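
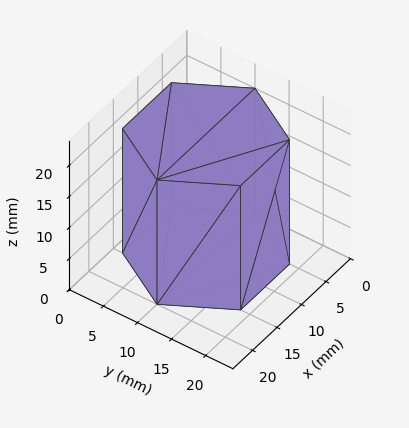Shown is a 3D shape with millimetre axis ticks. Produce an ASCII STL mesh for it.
Reading the render: the shape is a regular 6-sided prism (a cylinder approximated with 6 flat sides), circumscribed radius ≈ 10 mm, height ≈ 20 mm (dimensions read to the nearest mm from the axis ticks). For the STL, each face is triangulated and given an outward normal.

solid part
  facet normal 0.0000 0.0000 -1.0000
    outer loop
      vertex 5.000 18.660 0.000
      vertex 15.000 18.660 0.000
      vertex 20.000 10.000 0.000
    endloop
  endfacet
  facet normal 0.0000 0.0000 -1.0000
    outer loop
      vertex 0.000 10.000 0.000
      vertex 5.000 18.660 0.000
      vertex 20.000 10.000 0.000
    endloop
  endfacet
  facet normal 0.0000 0.0000 -1.0000
    outer loop
      vertex 5.000 1.340 0.000
      vertex 0.000 10.000 0.000
      vertex 20.000 10.000 0.000
    endloop
  endfacet
  facet normal 0.0000 0.0000 -1.0000
    outer loop
      vertex 15.000 1.340 0.000
      vertex 5.000 1.340 0.000
      vertex 20.000 10.000 0.000
    endloop
  endfacet
  facet normal 0.0000 0.0000 1.0000
    outer loop
      vertex 20.000 10.000 20.000
      vertex 15.000 18.660 20.000
      vertex 5.000 18.660 20.000
    endloop
  endfacet
  facet normal 0.0000 0.0000 1.0000
    outer loop
      vertex 20.000 10.000 20.000
      vertex 5.000 18.660 20.000
      vertex 0.000 10.000 20.000
    endloop
  endfacet
  facet normal 0.0000 0.0000 1.0000
    outer loop
      vertex 20.000 10.000 20.000
      vertex 0.000 10.000 20.000
      vertex 5.000 1.340 20.000
    endloop
  endfacet
  facet normal 0.0000 0.0000 1.0000
    outer loop
      vertex 20.000 10.000 20.000
      vertex 5.000 1.340 20.000
      vertex 15.000 1.340 20.000
    endloop
  endfacet
  facet normal 0.8660 0.5000 0.0000
    outer loop
      vertex 20.000 10.000 0.000
      vertex 15.000 18.660 0.000
      vertex 15.000 18.660 20.000
    endloop
  endfacet
  facet normal 0.8660 0.5000 0.0000
    outer loop
      vertex 20.000 10.000 0.000
      vertex 15.000 18.660 20.000
      vertex 20.000 10.000 20.000
    endloop
  endfacet
  facet normal 0.0000 1.0000 0.0000
    outer loop
      vertex 15.000 18.660 0.000
      vertex 5.000 18.660 0.000
      vertex 5.000 18.660 20.000
    endloop
  endfacet
  facet normal 0.0000 1.0000 0.0000
    outer loop
      vertex 15.000 18.660 0.000
      vertex 5.000 18.660 20.000
      vertex 15.000 18.660 20.000
    endloop
  endfacet
  facet normal -0.8660 0.5000 0.0000
    outer loop
      vertex 5.000 18.660 0.000
      vertex 0.000 10.000 0.000
      vertex 0.000 10.000 20.000
    endloop
  endfacet
  facet normal -0.8660 0.5000 0.0000
    outer loop
      vertex 5.000 18.660 0.000
      vertex 0.000 10.000 20.000
      vertex 5.000 18.660 20.000
    endloop
  endfacet
  facet normal -0.8660 -0.5000 0.0000
    outer loop
      vertex 0.000 10.000 0.000
      vertex 5.000 1.340 0.000
      vertex 5.000 1.340 20.000
    endloop
  endfacet
  facet normal -0.8660 -0.5000 0.0000
    outer loop
      vertex 0.000 10.000 0.000
      vertex 5.000 1.340 20.000
      vertex 0.000 10.000 20.000
    endloop
  endfacet
  facet normal 0.0000 -1.0000 0.0000
    outer loop
      vertex 5.000 1.340 0.000
      vertex 15.000 1.340 0.000
      vertex 15.000 1.340 20.000
    endloop
  endfacet
  facet normal 0.0000 -1.0000 0.0000
    outer loop
      vertex 5.000 1.340 0.000
      vertex 15.000 1.340 20.000
      vertex 5.000 1.340 20.000
    endloop
  endfacet
  facet normal 0.8660 -0.5000 0.0000
    outer loop
      vertex 15.000 1.340 0.000
      vertex 20.000 10.000 0.000
      vertex 20.000 10.000 20.000
    endloop
  endfacet
  facet normal 0.8660 -0.5000 0.0000
    outer loop
      vertex 15.000 1.340 0.000
      vertex 20.000 10.000 20.000
      vertex 15.000 1.340 20.000
    endloop
  endfacet
endsolid part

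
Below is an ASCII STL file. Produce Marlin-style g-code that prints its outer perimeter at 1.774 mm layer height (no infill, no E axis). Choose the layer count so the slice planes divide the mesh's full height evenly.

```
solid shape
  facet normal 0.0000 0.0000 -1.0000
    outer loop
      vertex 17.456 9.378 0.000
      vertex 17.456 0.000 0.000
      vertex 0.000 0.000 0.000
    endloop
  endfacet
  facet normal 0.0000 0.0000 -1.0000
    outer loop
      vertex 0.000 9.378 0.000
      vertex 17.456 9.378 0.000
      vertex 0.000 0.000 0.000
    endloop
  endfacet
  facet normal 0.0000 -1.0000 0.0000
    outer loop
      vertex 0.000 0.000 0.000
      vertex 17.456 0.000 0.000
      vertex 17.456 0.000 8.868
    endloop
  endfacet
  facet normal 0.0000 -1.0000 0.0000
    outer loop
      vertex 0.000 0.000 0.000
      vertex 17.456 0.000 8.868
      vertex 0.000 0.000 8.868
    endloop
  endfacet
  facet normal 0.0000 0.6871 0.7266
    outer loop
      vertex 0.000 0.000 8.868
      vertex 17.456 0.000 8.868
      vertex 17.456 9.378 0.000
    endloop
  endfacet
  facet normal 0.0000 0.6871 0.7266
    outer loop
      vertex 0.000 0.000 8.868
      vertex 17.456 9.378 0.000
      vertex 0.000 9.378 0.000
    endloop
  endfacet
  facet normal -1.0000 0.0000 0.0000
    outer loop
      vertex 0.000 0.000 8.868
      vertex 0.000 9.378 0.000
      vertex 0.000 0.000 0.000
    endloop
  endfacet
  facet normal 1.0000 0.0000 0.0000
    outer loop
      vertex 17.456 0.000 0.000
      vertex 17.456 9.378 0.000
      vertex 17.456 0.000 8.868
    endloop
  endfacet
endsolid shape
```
; perimeter-only toolpath
G21 ; units = mm
G90 ; absolute positioning
G28 ; home
; layer 1
G0 Z1.774
G0 X0.000 Y0.000
G1 X17.456 Y0.000
G1 X17.456 Y7.502
G1 X0.000 Y7.502
G1 X0.000 Y0.000
; layer 2
G0 Z3.547
G0 X0.000 Y0.000
G1 X17.456 Y0.000
G1 X17.456 Y5.627
G1 X0.000 Y5.627
G1 X0.000 Y0.000
; layer 3
G0 Z5.321
G0 X0.000 Y0.000
G1 X17.456 Y0.000
G1 X17.456 Y3.751
G1 X0.000 Y3.751
G1 X0.000 Y0.000
; layer 4
G0 Z7.094
G0 X0.000 Y0.000
G1 X17.456 Y0.000
G1 X17.456 Y1.876
G1 X0.000 Y1.876
G1 X0.000 Y0.000
M2 ; end

The solid is a wedge (ramp): 17.5 × 9.38 mm base, rising to 8.87 mm along the y=0 edge and sloping linearly to z=0 at y=9.38. Slicing at Δz = 1.774 mm — 5 equal slices spanning the solid's height, so layer i sits at z = i·h/5 — gives 4 non-empty perimeters. Each is a 4-segment closed polygon; G0 lifts to the layer z and rapids to the start vertex, then G1 traces the edges. The cross-section shrinks linearly with z (the slice at the apex is degenerate and omitted).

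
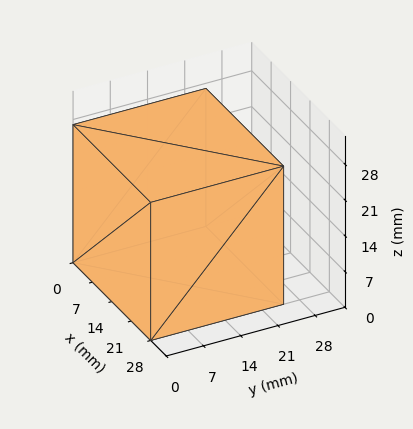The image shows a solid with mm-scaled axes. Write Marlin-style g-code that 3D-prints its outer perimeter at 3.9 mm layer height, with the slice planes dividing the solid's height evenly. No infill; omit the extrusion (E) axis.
Reading the render: the shape is a rectangular box, roughly 28 × 25 mm footprint and 27 mm tall (dimensions read to the nearest mm from the axis ticks). For the g-code, the solid's height is divided into equal slices at the stated Δz and each level perimeter traced with G1 moves after a G0 lift.

; perimeter-only toolpath
G21 ; units = mm
G90 ; absolute positioning
G28 ; home
; layer 1
G0 Z3.9
G0 X0.0 Y0.0
G1 X28.0 Y0.0
G1 X28.0 Y25.0
G1 X0.0 Y25.0
G1 X0.0 Y0.0
; layer 2
G0 Z7.7
G0 X0.0 Y0.0
G1 X28.0 Y0.0
G1 X28.0 Y25.0
G1 X0.0 Y25.0
G1 X0.0 Y0.0
; layer 3
G0 Z11.6
G0 X0.0 Y0.0
G1 X28.0 Y0.0
G1 X28.0 Y25.0
G1 X0.0 Y25.0
G1 X0.0 Y0.0
; layer 4
G0 Z15.4
G0 X0.0 Y0.0
G1 X28.0 Y0.0
G1 X28.0 Y25.0
G1 X0.0 Y25.0
G1 X0.0 Y0.0
; layer 5
G0 Z19.3
G0 X0.0 Y0.0
G1 X28.0 Y0.0
G1 X28.0 Y25.0
G1 X0.0 Y25.0
G1 X0.0 Y0.0
; layer 6
G0 Z23.1
G0 X0.0 Y0.0
G1 X28.0 Y0.0
G1 X28.0 Y25.0
G1 X0.0 Y25.0
G1 X0.0 Y0.0
; layer 7
G0 Z27.0
G0 X0.0 Y0.0
G1 X28.0 Y0.0
G1 X28.0 Y25.0
G1 X0.0 Y25.0
G1 X0.0 Y0.0
M2 ; end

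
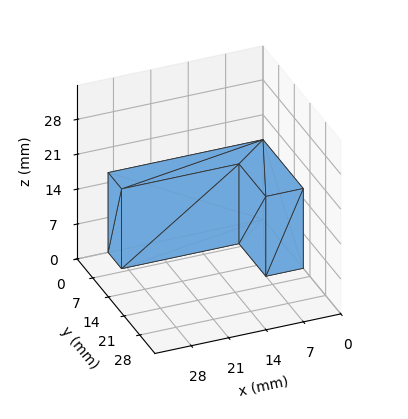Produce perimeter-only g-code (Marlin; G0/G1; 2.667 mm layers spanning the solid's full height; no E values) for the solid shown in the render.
Reading the render: the shape is an L-shaped prism: outer 29 × 18 mm, arm thicknesses ≈ 6 mm (horizontal) and 7 mm (vertical), extruded 16 mm in z (dimensions read to the nearest mm from the axis ticks). For the g-code, the solid's height is divided into equal slices at the stated Δz and each level perimeter traced with G1 moves after a G0 lift.

; perimeter-only toolpath
G21 ; units = mm
G90 ; absolute positioning
G28 ; home
; layer 1
G0 Z2.667
G0 X0.000 Y0.000
G1 X29.000 Y0.000
G1 X29.000 Y6.000
G1 X7.000 Y6.000
G1 X7.000 Y18.000
G1 X0.000 Y18.000
G1 X0.000 Y0.000
; layer 2
G0 Z5.333
G0 X0.000 Y0.000
G1 X29.000 Y0.000
G1 X29.000 Y6.000
G1 X7.000 Y6.000
G1 X7.000 Y18.000
G1 X0.000 Y18.000
G1 X0.000 Y0.000
; layer 3
G0 Z8.000
G0 X0.000 Y0.000
G1 X29.000 Y0.000
G1 X29.000 Y6.000
G1 X7.000 Y6.000
G1 X7.000 Y18.000
G1 X0.000 Y18.000
G1 X0.000 Y0.000
; layer 4
G0 Z10.667
G0 X0.000 Y0.000
G1 X29.000 Y0.000
G1 X29.000 Y6.000
G1 X7.000 Y6.000
G1 X7.000 Y18.000
G1 X0.000 Y18.000
G1 X0.000 Y0.000
; layer 5
G0 Z13.333
G0 X0.000 Y0.000
G1 X29.000 Y0.000
G1 X29.000 Y6.000
G1 X7.000 Y6.000
G1 X7.000 Y18.000
G1 X0.000 Y18.000
G1 X0.000 Y0.000
; layer 6
G0 Z16.000
G0 X0.000 Y0.000
G1 X29.000 Y0.000
G1 X29.000 Y6.000
G1 X7.000 Y6.000
G1 X7.000 Y18.000
G1 X0.000 Y18.000
G1 X0.000 Y0.000
M2 ; end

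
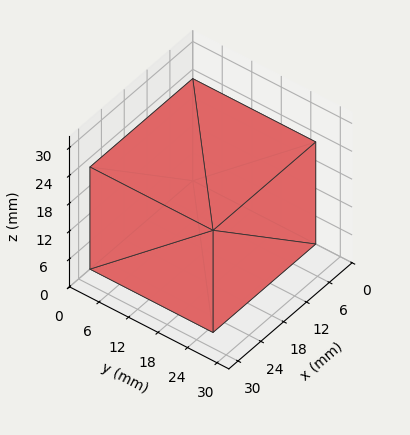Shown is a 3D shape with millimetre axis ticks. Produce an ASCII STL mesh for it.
Reading the render: the shape is a rectangular box, roughly 27 × 25 mm footprint and 22 mm tall (dimensions read to the nearest mm from the axis ticks). For the STL, each face is triangulated and given an outward normal.

solid part
  facet normal 0.0000 0.0000 -1.0000
    outer loop
      vertex 27.00 25.00 0.00
      vertex 27.00 0.00 0.00
      vertex 0.00 0.00 0.00
    endloop
  endfacet
  facet normal 0.0000 0.0000 -1.0000
    outer loop
      vertex 0.00 25.00 0.00
      vertex 27.00 25.00 0.00
      vertex 0.00 0.00 0.00
    endloop
  endfacet
  facet normal 0.0000 0.0000 1.0000
    outer loop
      vertex 0.00 0.00 22.00
      vertex 27.00 0.00 22.00
      vertex 27.00 25.00 22.00
    endloop
  endfacet
  facet normal 0.0000 0.0000 1.0000
    outer loop
      vertex 0.00 0.00 22.00
      vertex 27.00 25.00 22.00
      vertex 0.00 25.00 22.00
    endloop
  endfacet
  facet normal 0.0000 -1.0000 0.0000
    outer loop
      vertex 0.00 0.00 0.00
      vertex 27.00 0.00 0.00
      vertex 27.00 0.00 22.00
    endloop
  endfacet
  facet normal 0.0000 -1.0000 0.0000
    outer loop
      vertex 0.00 0.00 0.00
      vertex 27.00 0.00 22.00
      vertex 0.00 0.00 22.00
    endloop
  endfacet
  facet normal 0.0000 1.0000 0.0000
    outer loop
      vertex 27.00 25.00 22.00
      vertex 27.00 25.00 0.00
      vertex 0.00 25.00 0.00
    endloop
  endfacet
  facet normal 0.0000 1.0000 0.0000
    outer loop
      vertex 0.00 25.00 22.00
      vertex 27.00 25.00 22.00
      vertex 0.00 25.00 0.00
    endloop
  endfacet
  facet normal -1.0000 0.0000 0.0000
    outer loop
      vertex 0.00 25.00 22.00
      vertex 0.00 25.00 0.00
      vertex 0.00 0.00 0.00
    endloop
  endfacet
  facet normal -1.0000 0.0000 0.0000
    outer loop
      vertex 0.00 0.00 22.00
      vertex 0.00 25.00 22.00
      vertex 0.00 0.00 0.00
    endloop
  endfacet
  facet normal 1.0000 0.0000 0.0000
    outer loop
      vertex 27.00 0.00 0.00
      vertex 27.00 25.00 0.00
      vertex 27.00 25.00 22.00
    endloop
  endfacet
  facet normal 1.0000 0.0000 0.0000
    outer loop
      vertex 27.00 0.00 0.00
      vertex 27.00 25.00 22.00
      vertex 27.00 0.00 22.00
    endloop
  endfacet
endsolid part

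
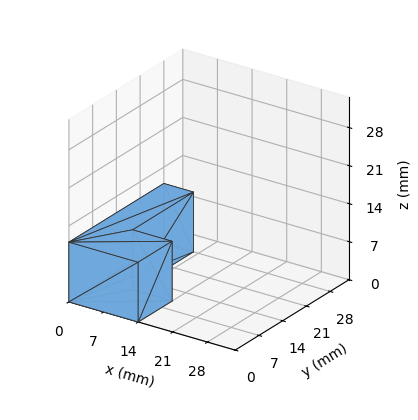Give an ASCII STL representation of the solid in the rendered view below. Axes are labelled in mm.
Reading the render: the shape is an L-shaped prism: outer 14 × 28 mm, arm thicknesses ≈ 10 mm (horizontal) and 6 mm (vertical), extruded 11 mm in z (dimensions read to the nearest mm from the axis ticks). For the STL, each face is triangulated and given an outward normal.

solid part
  facet normal 0.0000 0.0000 -1.0000
    outer loop
      vertex 14.000 10.000 0.000
      vertex 14.000 0.000 0.000
      vertex 0.000 0.000 0.000
    endloop
  endfacet
  facet normal 0.0000 0.0000 -1.0000
    outer loop
      vertex 6.000 10.000 0.000
      vertex 14.000 10.000 0.000
      vertex 0.000 0.000 0.000
    endloop
  endfacet
  facet normal 0.0000 0.0000 -1.0000
    outer loop
      vertex 6.000 28.000 0.000
      vertex 6.000 10.000 0.000
      vertex 0.000 0.000 0.000
    endloop
  endfacet
  facet normal 0.0000 0.0000 -1.0000
    outer loop
      vertex 0.000 28.000 0.000
      vertex 6.000 28.000 0.000
      vertex 0.000 0.000 0.000
    endloop
  endfacet
  facet normal 0.0000 0.0000 1.0000
    outer loop
      vertex 0.000 0.000 11.000
      vertex 14.000 0.000 11.000
      vertex 14.000 10.000 11.000
    endloop
  endfacet
  facet normal 0.0000 0.0000 1.0000
    outer loop
      vertex 0.000 0.000 11.000
      vertex 14.000 10.000 11.000
      vertex 6.000 10.000 11.000
    endloop
  endfacet
  facet normal 0.0000 0.0000 1.0000
    outer loop
      vertex 0.000 0.000 11.000
      vertex 6.000 10.000 11.000
      vertex 6.000 28.000 11.000
    endloop
  endfacet
  facet normal 0.0000 0.0000 1.0000
    outer loop
      vertex 0.000 0.000 11.000
      vertex 6.000 28.000 11.000
      vertex 0.000 28.000 11.000
    endloop
  endfacet
  facet normal 0.0000 -1.0000 0.0000
    outer loop
      vertex 0.000 0.000 0.000
      vertex 14.000 0.000 0.000
      vertex 14.000 0.000 11.000
    endloop
  endfacet
  facet normal 0.0000 -1.0000 0.0000
    outer loop
      vertex 0.000 0.000 0.000
      vertex 14.000 0.000 11.000
      vertex 0.000 0.000 11.000
    endloop
  endfacet
  facet normal 1.0000 0.0000 0.0000
    outer loop
      vertex 14.000 0.000 0.000
      vertex 14.000 10.000 0.000
      vertex 14.000 10.000 11.000
    endloop
  endfacet
  facet normal 1.0000 0.0000 0.0000
    outer loop
      vertex 14.000 0.000 0.000
      vertex 14.000 10.000 11.000
      vertex 14.000 0.000 11.000
    endloop
  endfacet
  facet normal 0.0000 1.0000 0.0000
    outer loop
      vertex 14.000 10.000 0.000
      vertex 6.000 10.000 0.000
      vertex 6.000 10.000 11.000
    endloop
  endfacet
  facet normal 0.0000 1.0000 0.0000
    outer loop
      vertex 14.000 10.000 0.000
      vertex 6.000 10.000 11.000
      vertex 14.000 10.000 11.000
    endloop
  endfacet
  facet normal 1.0000 0.0000 0.0000
    outer loop
      vertex 6.000 10.000 0.000
      vertex 6.000 28.000 0.000
      vertex 6.000 28.000 11.000
    endloop
  endfacet
  facet normal 1.0000 0.0000 0.0000
    outer loop
      vertex 6.000 10.000 0.000
      vertex 6.000 28.000 11.000
      vertex 6.000 10.000 11.000
    endloop
  endfacet
  facet normal 0.0000 1.0000 0.0000
    outer loop
      vertex 6.000 28.000 0.000
      vertex 0.000 28.000 0.000
      vertex 0.000 28.000 11.000
    endloop
  endfacet
  facet normal 0.0000 1.0000 0.0000
    outer loop
      vertex 6.000 28.000 0.000
      vertex 0.000 28.000 11.000
      vertex 6.000 28.000 11.000
    endloop
  endfacet
  facet normal -1.0000 0.0000 0.0000
    outer loop
      vertex 0.000 28.000 0.000
      vertex 0.000 0.000 0.000
      vertex 0.000 0.000 11.000
    endloop
  endfacet
  facet normal -1.0000 0.0000 0.0000
    outer loop
      vertex 0.000 28.000 0.000
      vertex 0.000 0.000 11.000
      vertex 0.000 28.000 11.000
    endloop
  endfacet
endsolid part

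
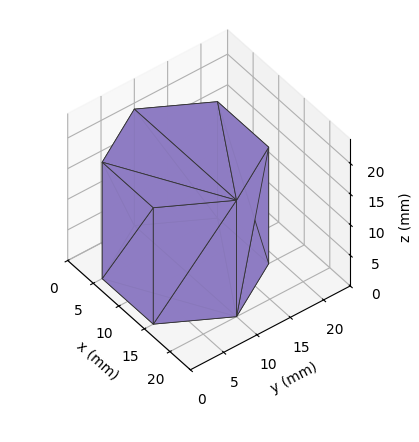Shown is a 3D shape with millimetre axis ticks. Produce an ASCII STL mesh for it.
Reading the render: the shape is a regular 6-sided prism (a cylinder approximated with 6 flat sides), circumscribed radius ≈ 10 mm, height ≈ 19 mm (dimensions read to the nearest mm from the axis ticks). For the STL, each face is triangulated and given an outward normal.

solid part
  facet normal 0.0000 0.0000 -1.0000
    outer loop
      vertex 5.000 18.660 0.000
      vertex 15.000 18.660 0.000
      vertex 20.000 10.000 0.000
    endloop
  endfacet
  facet normal 0.0000 0.0000 -1.0000
    outer loop
      vertex 0.000 10.000 0.000
      vertex 5.000 18.660 0.000
      vertex 20.000 10.000 0.000
    endloop
  endfacet
  facet normal 0.0000 0.0000 -1.0000
    outer loop
      vertex 5.000 1.340 0.000
      vertex 0.000 10.000 0.000
      vertex 20.000 10.000 0.000
    endloop
  endfacet
  facet normal 0.0000 0.0000 -1.0000
    outer loop
      vertex 15.000 1.340 0.000
      vertex 5.000 1.340 0.000
      vertex 20.000 10.000 0.000
    endloop
  endfacet
  facet normal 0.0000 0.0000 1.0000
    outer loop
      vertex 20.000 10.000 19.000
      vertex 15.000 18.660 19.000
      vertex 5.000 18.660 19.000
    endloop
  endfacet
  facet normal 0.0000 0.0000 1.0000
    outer loop
      vertex 20.000 10.000 19.000
      vertex 5.000 18.660 19.000
      vertex 0.000 10.000 19.000
    endloop
  endfacet
  facet normal 0.0000 0.0000 1.0000
    outer loop
      vertex 20.000 10.000 19.000
      vertex 0.000 10.000 19.000
      vertex 5.000 1.340 19.000
    endloop
  endfacet
  facet normal 0.0000 0.0000 1.0000
    outer loop
      vertex 20.000 10.000 19.000
      vertex 5.000 1.340 19.000
      vertex 15.000 1.340 19.000
    endloop
  endfacet
  facet normal 0.8660 0.5000 0.0000
    outer loop
      vertex 20.000 10.000 0.000
      vertex 15.000 18.660 0.000
      vertex 15.000 18.660 19.000
    endloop
  endfacet
  facet normal 0.8660 0.5000 0.0000
    outer loop
      vertex 20.000 10.000 0.000
      vertex 15.000 18.660 19.000
      vertex 20.000 10.000 19.000
    endloop
  endfacet
  facet normal 0.0000 1.0000 0.0000
    outer loop
      vertex 15.000 18.660 0.000
      vertex 5.000 18.660 0.000
      vertex 5.000 18.660 19.000
    endloop
  endfacet
  facet normal 0.0000 1.0000 0.0000
    outer loop
      vertex 15.000 18.660 0.000
      vertex 5.000 18.660 19.000
      vertex 15.000 18.660 19.000
    endloop
  endfacet
  facet normal -0.8660 0.5000 0.0000
    outer loop
      vertex 5.000 18.660 0.000
      vertex 0.000 10.000 0.000
      vertex 0.000 10.000 19.000
    endloop
  endfacet
  facet normal -0.8660 0.5000 0.0000
    outer loop
      vertex 5.000 18.660 0.000
      vertex 0.000 10.000 19.000
      vertex 5.000 18.660 19.000
    endloop
  endfacet
  facet normal -0.8660 -0.5000 0.0000
    outer loop
      vertex 0.000 10.000 0.000
      vertex 5.000 1.340 0.000
      vertex 5.000 1.340 19.000
    endloop
  endfacet
  facet normal -0.8660 -0.5000 0.0000
    outer loop
      vertex 0.000 10.000 0.000
      vertex 5.000 1.340 19.000
      vertex 0.000 10.000 19.000
    endloop
  endfacet
  facet normal 0.0000 -1.0000 0.0000
    outer loop
      vertex 5.000 1.340 0.000
      vertex 15.000 1.340 0.000
      vertex 15.000 1.340 19.000
    endloop
  endfacet
  facet normal 0.0000 -1.0000 0.0000
    outer loop
      vertex 5.000 1.340 0.000
      vertex 15.000 1.340 19.000
      vertex 5.000 1.340 19.000
    endloop
  endfacet
  facet normal 0.8660 -0.5000 0.0000
    outer loop
      vertex 15.000 1.340 0.000
      vertex 20.000 10.000 0.000
      vertex 20.000 10.000 19.000
    endloop
  endfacet
  facet normal 0.8660 -0.5000 0.0000
    outer loop
      vertex 15.000 1.340 0.000
      vertex 20.000 10.000 19.000
      vertex 15.000 1.340 19.000
    endloop
  endfacet
endsolid part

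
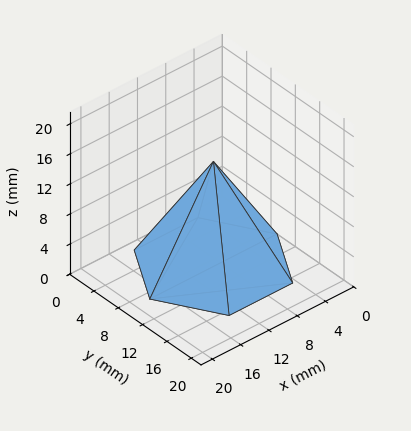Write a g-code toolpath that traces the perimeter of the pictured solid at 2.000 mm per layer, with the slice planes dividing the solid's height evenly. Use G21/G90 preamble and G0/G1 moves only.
Reading the render: the shape is a regular 6-sided pyramid, base circumscribed radius ≈ 9 mm, apex at z ≈ 14 mm (dimensions read to the nearest mm from the axis ticks). For the g-code, the solid's height is divided into equal slices at the stated Δz and each level perimeter traced with G1 moves after a G0 lift.

; perimeter-only toolpath
G21 ; units = mm
G90 ; absolute positioning
G28 ; home
; layer 1
G0 Z2.000
G0 X16.714 Y9.000
G1 X12.857 Y15.681
G1 X5.143 Y15.681
G1 X1.286 Y9.000
G1 X5.143 Y2.319
G1 X12.857 Y2.319
G1 X16.714 Y9.000
; layer 2
G0 Z4.000
G0 X15.429 Y9.000
G1 X12.214 Y14.567
G1 X5.786 Y14.567
G1 X2.571 Y9.000
G1 X5.786 Y3.433
G1 X12.214 Y3.433
G1 X15.429 Y9.000
; layer 3
G0 Z6.000
G0 X14.143 Y9.000
G1 X11.571 Y13.454
G1 X6.429 Y13.454
G1 X3.857 Y9.000
G1 X6.429 Y4.546
G1 X11.571 Y4.546
G1 X14.143 Y9.000
; layer 4
G0 Z8.000
G0 X12.857 Y9.000
G1 X10.929 Y12.340
G1 X7.071 Y12.340
G1 X5.143 Y9.000
G1 X7.071 Y5.660
G1 X10.929 Y5.660
G1 X12.857 Y9.000
; layer 5
G0 Z10.000
G0 X11.571 Y9.000
G1 X10.286 Y11.227
G1 X7.714 Y11.227
G1 X6.429 Y9.000
G1 X7.714 Y6.773
G1 X10.286 Y6.773
G1 X11.571 Y9.000
; layer 6
G0 Z12.000
G0 X10.286 Y9.000
G1 X9.643 Y10.113
G1 X8.357 Y10.113
G1 X7.714 Y9.000
G1 X8.357 Y7.887
G1 X9.643 Y7.887
G1 X10.286 Y9.000
M2 ; end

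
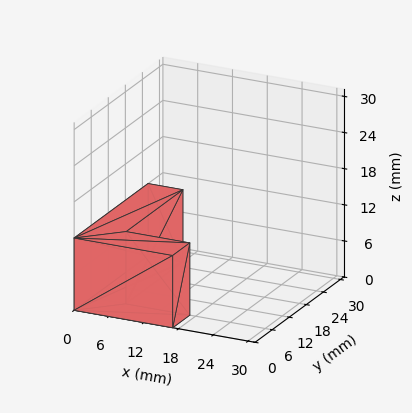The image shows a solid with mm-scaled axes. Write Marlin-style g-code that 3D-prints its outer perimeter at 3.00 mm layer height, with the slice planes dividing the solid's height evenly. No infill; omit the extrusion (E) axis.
Reading the render: the shape is an L-shaped prism: outer 17 × 26 mm, arm thicknesses ≈ 6 mm (horizontal) and 6 mm (vertical), extruded 12 mm in z (dimensions read to the nearest mm from the axis ticks). For the g-code, the solid's height is divided into equal slices at the stated Δz and each level perimeter traced with G1 moves after a G0 lift.

; perimeter-only toolpath
G21 ; units = mm
G90 ; absolute positioning
G28 ; home
; layer 1
G0 Z3.00
G0 X0.00 Y0.00
G1 X17.00 Y0.00
G1 X17.00 Y6.00
G1 X6.00 Y6.00
G1 X6.00 Y26.00
G1 X0.00 Y26.00
G1 X0.00 Y0.00
; layer 2
G0 Z6.00
G0 X0.00 Y0.00
G1 X17.00 Y0.00
G1 X17.00 Y6.00
G1 X6.00 Y6.00
G1 X6.00 Y26.00
G1 X0.00 Y26.00
G1 X0.00 Y0.00
; layer 3
G0 Z9.00
G0 X0.00 Y0.00
G1 X17.00 Y0.00
G1 X17.00 Y6.00
G1 X6.00 Y6.00
G1 X6.00 Y26.00
G1 X0.00 Y26.00
G1 X0.00 Y0.00
; layer 4
G0 Z12.00
G0 X0.00 Y0.00
G1 X17.00 Y0.00
G1 X17.00 Y6.00
G1 X6.00 Y6.00
G1 X6.00 Y26.00
G1 X0.00 Y26.00
G1 X0.00 Y0.00
M2 ; end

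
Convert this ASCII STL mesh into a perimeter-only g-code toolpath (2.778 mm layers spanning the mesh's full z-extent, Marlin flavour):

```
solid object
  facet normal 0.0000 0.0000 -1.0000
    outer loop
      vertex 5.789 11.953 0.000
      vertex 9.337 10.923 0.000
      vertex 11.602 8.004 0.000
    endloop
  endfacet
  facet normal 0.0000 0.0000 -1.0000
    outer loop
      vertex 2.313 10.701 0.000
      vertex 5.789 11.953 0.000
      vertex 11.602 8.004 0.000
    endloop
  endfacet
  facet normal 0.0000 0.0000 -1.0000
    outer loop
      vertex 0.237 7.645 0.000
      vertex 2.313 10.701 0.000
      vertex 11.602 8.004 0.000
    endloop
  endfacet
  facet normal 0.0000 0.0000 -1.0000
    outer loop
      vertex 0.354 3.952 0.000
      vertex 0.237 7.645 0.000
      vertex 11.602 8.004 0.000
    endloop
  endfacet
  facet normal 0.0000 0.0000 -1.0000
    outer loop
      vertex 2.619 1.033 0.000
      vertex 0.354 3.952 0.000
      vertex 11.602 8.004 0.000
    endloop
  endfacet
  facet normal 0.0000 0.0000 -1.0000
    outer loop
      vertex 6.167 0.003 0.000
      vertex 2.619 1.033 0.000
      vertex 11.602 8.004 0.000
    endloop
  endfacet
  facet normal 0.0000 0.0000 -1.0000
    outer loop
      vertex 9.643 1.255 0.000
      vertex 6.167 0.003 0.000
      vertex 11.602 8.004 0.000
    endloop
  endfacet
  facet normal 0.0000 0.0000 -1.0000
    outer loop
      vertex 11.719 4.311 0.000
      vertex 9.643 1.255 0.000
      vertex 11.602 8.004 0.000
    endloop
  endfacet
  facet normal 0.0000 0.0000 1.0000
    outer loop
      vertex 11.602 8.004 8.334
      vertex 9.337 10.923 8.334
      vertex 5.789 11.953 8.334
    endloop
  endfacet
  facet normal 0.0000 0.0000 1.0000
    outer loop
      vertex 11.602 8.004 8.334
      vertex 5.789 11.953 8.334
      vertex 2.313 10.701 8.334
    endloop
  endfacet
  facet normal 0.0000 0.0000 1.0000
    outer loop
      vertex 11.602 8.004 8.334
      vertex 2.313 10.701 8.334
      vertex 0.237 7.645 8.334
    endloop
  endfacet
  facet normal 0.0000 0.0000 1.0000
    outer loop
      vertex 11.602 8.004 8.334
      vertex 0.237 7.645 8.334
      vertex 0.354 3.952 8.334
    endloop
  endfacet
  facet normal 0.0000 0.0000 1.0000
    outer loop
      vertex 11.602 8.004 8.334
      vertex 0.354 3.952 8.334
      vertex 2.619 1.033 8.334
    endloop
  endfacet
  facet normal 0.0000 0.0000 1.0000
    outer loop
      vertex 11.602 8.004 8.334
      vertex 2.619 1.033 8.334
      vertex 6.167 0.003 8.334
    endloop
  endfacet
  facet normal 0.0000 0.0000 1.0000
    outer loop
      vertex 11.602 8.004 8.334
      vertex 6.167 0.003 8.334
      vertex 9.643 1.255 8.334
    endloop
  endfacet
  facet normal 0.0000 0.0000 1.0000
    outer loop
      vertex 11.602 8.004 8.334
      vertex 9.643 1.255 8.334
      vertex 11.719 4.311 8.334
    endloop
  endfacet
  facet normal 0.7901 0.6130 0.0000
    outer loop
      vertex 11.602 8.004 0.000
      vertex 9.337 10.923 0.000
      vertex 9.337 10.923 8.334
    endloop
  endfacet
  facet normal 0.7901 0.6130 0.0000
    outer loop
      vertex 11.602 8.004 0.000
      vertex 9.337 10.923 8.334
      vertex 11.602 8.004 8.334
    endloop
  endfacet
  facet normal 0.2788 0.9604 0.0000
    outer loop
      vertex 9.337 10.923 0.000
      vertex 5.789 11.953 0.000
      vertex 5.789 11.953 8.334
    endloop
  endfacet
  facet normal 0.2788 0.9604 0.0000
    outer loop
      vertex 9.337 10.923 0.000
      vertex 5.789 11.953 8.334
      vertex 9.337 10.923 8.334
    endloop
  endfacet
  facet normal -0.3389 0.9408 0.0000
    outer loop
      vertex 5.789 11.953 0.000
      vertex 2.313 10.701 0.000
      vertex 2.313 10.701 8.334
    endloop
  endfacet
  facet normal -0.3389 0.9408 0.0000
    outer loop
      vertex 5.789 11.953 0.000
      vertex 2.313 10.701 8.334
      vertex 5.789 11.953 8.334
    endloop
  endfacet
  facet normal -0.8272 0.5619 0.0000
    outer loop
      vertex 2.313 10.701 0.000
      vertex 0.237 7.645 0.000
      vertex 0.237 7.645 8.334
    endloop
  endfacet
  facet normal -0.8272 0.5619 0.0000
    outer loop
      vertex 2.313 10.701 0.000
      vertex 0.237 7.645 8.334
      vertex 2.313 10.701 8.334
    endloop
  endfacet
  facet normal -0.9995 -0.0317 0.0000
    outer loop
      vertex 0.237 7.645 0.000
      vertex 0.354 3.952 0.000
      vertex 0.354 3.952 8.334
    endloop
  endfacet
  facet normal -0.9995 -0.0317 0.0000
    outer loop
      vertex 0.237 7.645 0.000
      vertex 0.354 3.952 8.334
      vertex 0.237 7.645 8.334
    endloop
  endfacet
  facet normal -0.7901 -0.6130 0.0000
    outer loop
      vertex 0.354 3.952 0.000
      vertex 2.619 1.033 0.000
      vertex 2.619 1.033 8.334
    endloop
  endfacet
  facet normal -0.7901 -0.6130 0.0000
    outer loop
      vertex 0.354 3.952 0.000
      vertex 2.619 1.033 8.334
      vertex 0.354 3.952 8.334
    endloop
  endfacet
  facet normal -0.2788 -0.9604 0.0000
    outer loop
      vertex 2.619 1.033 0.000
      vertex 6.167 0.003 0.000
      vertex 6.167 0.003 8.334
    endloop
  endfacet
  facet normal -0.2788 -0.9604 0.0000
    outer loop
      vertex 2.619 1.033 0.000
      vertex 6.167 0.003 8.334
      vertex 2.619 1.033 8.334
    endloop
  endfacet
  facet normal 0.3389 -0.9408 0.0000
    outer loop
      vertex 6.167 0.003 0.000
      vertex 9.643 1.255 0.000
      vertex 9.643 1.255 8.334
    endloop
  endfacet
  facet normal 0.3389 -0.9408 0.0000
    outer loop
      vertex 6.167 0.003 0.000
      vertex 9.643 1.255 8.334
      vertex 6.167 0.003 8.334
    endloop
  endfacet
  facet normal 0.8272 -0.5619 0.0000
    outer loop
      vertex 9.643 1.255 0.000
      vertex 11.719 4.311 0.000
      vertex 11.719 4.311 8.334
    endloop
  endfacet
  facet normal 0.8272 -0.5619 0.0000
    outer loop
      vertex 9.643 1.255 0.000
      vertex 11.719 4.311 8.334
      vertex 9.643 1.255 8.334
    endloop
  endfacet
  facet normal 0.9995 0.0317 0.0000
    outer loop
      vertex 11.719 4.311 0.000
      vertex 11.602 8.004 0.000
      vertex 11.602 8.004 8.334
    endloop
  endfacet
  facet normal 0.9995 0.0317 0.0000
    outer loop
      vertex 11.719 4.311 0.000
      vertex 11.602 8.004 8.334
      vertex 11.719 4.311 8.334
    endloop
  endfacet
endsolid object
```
; perimeter-only toolpath
G21 ; units = mm
G90 ; absolute positioning
G28 ; home
; layer 1
G0 Z2.778
G0 X11.602 Y8.004
G1 X9.337 Y10.923
G1 X5.789 Y11.953
G1 X2.313 Y10.701
G1 X0.237 Y7.645
G1 X0.354 Y3.952
G1 X2.619 Y1.033
G1 X6.167 Y0.003
G1 X9.643 Y1.255
G1 X11.719 Y4.311
G1 X11.602 Y8.004
; layer 2
G0 Z5.556
G0 X11.602 Y8.004
G1 X9.337 Y10.923
G1 X5.789 Y11.953
G1 X2.313 Y10.701
G1 X0.237 Y7.645
G1 X0.354 Y3.952
G1 X2.619 Y1.033
G1 X6.167 Y0.003
G1 X9.643 Y1.255
G1 X11.719 Y4.311
G1 X11.602 Y8.004
; layer 3
G0 Z8.334
G0 X11.602 Y8.004
G1 X9.337 Y10.923
G1 X5.789 Y11.953
G1 X2.313 Y10.701
G1 X0.237 Y7.645
G1 X0.354 Y3.952
G1 X2.619 Y1.033
G1 X6.167 Y0.003
G1 X9.643 Y1.255
G1 X11.719 Y4.311
G1 X11.602 Y8.004
M2 ; end

The solid is a regular 10-sided prism (a cylinder approximated with 10 flat sides), circumscribed radius ≈ 5.98 mm, height ≈ 8.33 mm. Slicing at Δz = 2.778 mm — 3 equal slices spanning the solid's height, so layer i sits at z = i·h/3 — gives 3 non-empty perimeters. Each is a 10-segment closed polygon; G0 lifts to the layer z and rapids to the start vertex, then G1 traces the edges.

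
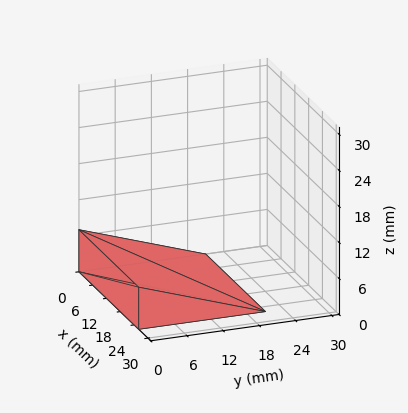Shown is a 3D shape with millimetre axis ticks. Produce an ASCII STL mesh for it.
Reading the render: the shape is a wedge (ramp): 26 × 21 mm base, rising to 7 mm along the y=0 edge and sloping linearly to z=0 at y=21 (dimensions read to the nearest mm from the axis ticks). For the STL, each face is triangulated and given an outward normal.

solid part
  facet normal 0.0000 0.0000 -1.0000
    outer loop
      vertex 26.000 21.000 0.000
      vertex 26.000 0.000 0.000
      vertex 0.000 0.000 0.000
    endloop
  endfacet
  facet normal 0.0000 0.0000 -1.0000
    outer loop
      vertex 0.000 21.000 0.000
      vertex 26.000 21.000 0.000
      vertex 0.000 0.000 0.000
    endloop
  endfacet
  facet normal 0.0000 -1.0000 0.0000
    outer loop
      vertex 0.000 0.000 0.000
      vertex 26.000 0.000 0.000
      vertex 26.000 0.000 7.000
    endloop
  endfacet
  facet normal 0.0000 -1.0000 0.0000
    outer loop
      vertex 0.000 0.000 0.000
      vertex 26.000 0.000 7.000
      vertex 0.000 0.000 7.000
    endloop
  endfacet
  facet normal 0.0000 0.3162 0.9487
    outer loop
      vertex 0.000 0.000 7.000
      vertex 26.000 0.000 7.000
      vertex 26.000 21.000 0.000
    endloop
  endfacet
  facet normal 0.0000 0.3162 0.9487
    outer loop
      vertex 0.000 0.000 7.000
      vertex 26.000 21.000 0.000
      vertex 0.000 21.000 0.000
    endloop
  endfacet
  facet normal -1.0000 0.0000 0.0000
    outer loop
      vertex 0.000 0.000 7.000
      vertex 0.000 21.000 0.000
      vertex 0.000 0.000 0.000
    endloop
  endfacet
  facet normal 1.0000 0.0000 0.0000
    outer loop
      vertex 26.000 0.000 0.000
      vertex 26.000 21.000 0.000
      vertex 26.000 0.000 7.000
    endloop
  endfacet
endsolid part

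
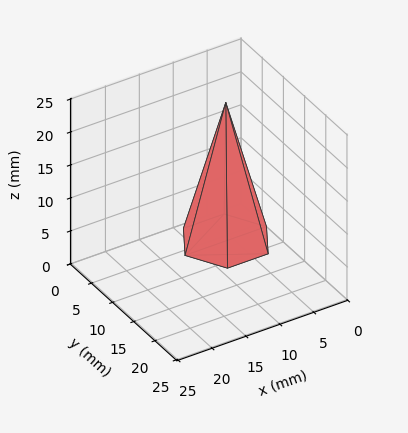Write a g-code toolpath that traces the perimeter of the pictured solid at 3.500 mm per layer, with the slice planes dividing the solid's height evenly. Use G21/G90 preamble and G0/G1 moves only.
Reading the render: the shape is a regular 6-sided pyramid, base circumscribed radius ≈ 6 mm, apex at z ≈ 21 mm (dimensions read to the nearest mm from the axis ticks). For the g-code, the solid's height is divided into equal slices at the stated Δz and each level perimeter traced with G1 moves after a G0 lift.

; perimeter-only toolpath
G21 ; units = mm
G90 ; absolute positioning
G28 ; home
; layer 1
G0 Z3.500
G0 X11.000 Y6.000
G1 X8.500 Y10.330
G1 X3.500 Y10.330
G1 X1.000 Y6.000
G1 X3.500 Y1.670
G1 X8.500 Y1.670
G1 X11.000 Y6.000
; layer 2
G0 Z7.000
G0 X10.000 Y6.000
G1 X8.000 Y9.464
G1 X4.000 Y9.464
G1 X2.000 Y6.000
G1 X4.000 Y2.536
G1 X8.000 Y2.536
G1 X10.000 Y6.000
; layer 3
G0 Z10.500
G0 X9.000 Y6.000
G1 X7.500 Y8.598
G1 X4.500 Y8.598
G1 X3.000 Y6.000
G1 X4.500 Y3.402
G1 X7.500 Y3.402
G1 X9.000 Y6.000
; layer 4
G0 Z14.000
G0 X8.000 Y6.000
G1 X7.000 Y7.732
G1 X5.000 Y7.732
G1 X4.000 Y6.000
G1 X5.000 Y4.268
G1 X7.000 Y4.268
G1 X8.000 Y6.000
; layer 5
G0 Z17.500
G0 X7.000 Y6.000
G1 X6.500 Y6.866
G1 X5.500 Y6.866
G1 X5.000 Y6.000
G1 X5.500 Y5.134
G1 X6.500 Y5.134
G1 X7.000 Y6.000
M2 ; end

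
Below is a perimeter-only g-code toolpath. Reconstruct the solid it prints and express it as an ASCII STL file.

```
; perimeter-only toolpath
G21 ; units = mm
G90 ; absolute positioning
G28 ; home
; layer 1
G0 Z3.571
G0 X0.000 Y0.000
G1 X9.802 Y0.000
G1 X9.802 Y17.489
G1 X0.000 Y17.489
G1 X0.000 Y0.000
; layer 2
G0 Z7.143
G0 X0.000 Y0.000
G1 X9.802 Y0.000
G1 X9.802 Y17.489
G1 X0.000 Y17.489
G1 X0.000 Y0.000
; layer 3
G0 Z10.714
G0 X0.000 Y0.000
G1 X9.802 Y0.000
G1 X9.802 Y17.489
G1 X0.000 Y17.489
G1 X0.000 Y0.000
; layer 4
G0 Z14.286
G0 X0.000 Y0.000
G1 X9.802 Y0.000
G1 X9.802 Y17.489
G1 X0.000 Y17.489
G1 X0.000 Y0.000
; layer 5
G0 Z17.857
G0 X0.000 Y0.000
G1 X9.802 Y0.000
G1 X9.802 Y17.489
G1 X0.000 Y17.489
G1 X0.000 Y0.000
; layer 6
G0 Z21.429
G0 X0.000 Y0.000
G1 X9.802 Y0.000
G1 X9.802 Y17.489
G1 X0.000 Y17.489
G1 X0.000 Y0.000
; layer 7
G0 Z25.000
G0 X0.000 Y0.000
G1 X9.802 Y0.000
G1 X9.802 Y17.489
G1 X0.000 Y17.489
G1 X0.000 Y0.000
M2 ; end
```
solid part
  facet normal 0.0000 0.0000 -1.0000
    outer loop
      vertex 9.802 17.489 0.000
      vertex 9.802 0.000 0.000
      vertex 0.000 0.000 0.000
    endloop
  endfacet
  facet normal 0.0000 0.0000 -1.0000
    outer loop
      vertex 0.000 17.489 0.000
      vertex 9.802 17.489 0.000
      vertex 0.000 0.000 0.000
    endloop
  endfacet
  facet normal 0.0000 0.0000 1.0000
    outer loop
      vertex 0.000 0.000 25.000
      vertex 9.802 0.000 25.000
      vertex 9.802 17.489 25.000
    endloop
  endfacet
  facet normal 0.0000 0.0000 1.0000
    outer loop
      vertex 0.000 0.000 25.000
      vertex 9.802 17.489 25.000
      vertex 0.000 17.489 25.000
    endloop
  endfacet
  facet normal 0.0000 -1.0000 0.0000
    outer loop
      vertex 0.000 0.000 0.000
      vertex 9.802 0.000 0.000
      vertex 9.802 0.000 25.000
    endloop
  endfacet
  facet normal 0.0000 -1.0000 0.0000
    outer loop
      vertex 0.000 0.000 0.000
      vertex 9.802 0.000 25.000
      vertex 0.000 0.000 25.000
    endloop
  endfacet
  facet normal 0.0000 1.0000 0.0000
    outer loop
      vertex 9.802 17.489 25.000
      vertex 9.802 17.489 0.000
      vertex 0.000 17.489 0.000
    endloop
  endfacet
  facet normal 0.0000 1.0000 0.0000
    outer loop
      vertex 0.000 17.489 25.000
      vertex 9.802 17.489 25.000
      vertex 0.000 17.489 0.000
    endloop
  endfacet
  facet normal -1.0000 0.0000 0.0000
    outer loop
      vertex 0.000 17.489 25.000
      vertex 0.000 17.489 0.000
      vertex 0.000 0.000 0.000
    endloop
  endfacet
  facet normal -1.0000 0.0000 0.0000
    outer loop
      vertex 0.000 0.000 25.000
      vertex 0.000 17.489 25.000
      vertex 0.000 0.000 0.000
    endloop
  endfacet
  facet normal 1.0000 0.0000 0.0000
    outer loop
      vertex 9.802 0.000 0.000
      vertex 9.802 17.489 0.000
      vertex 9.802 17.489 25.000
    endloop
  endfacet
  facet normal 1.0000 0.0000 0.0000
    outer loop
      vertex 9.802 0.000 0.000
      vertex 9.802 17.489 25.000
      vertex 9.802 0.000 25.000
    endloop
  endfacet
endsolid part

The G0 Z moves step by Δz≈3.571 mm. Every layer's G1 loop is the same polygon, so the solid is a straight extrusion of it from z=0 to z≈25. Closing with flat bottom and top caps and triangulating gives 12 facets — a rectangular box, roughly 9.8 × 17.5 mm footprint and 25 mm tall.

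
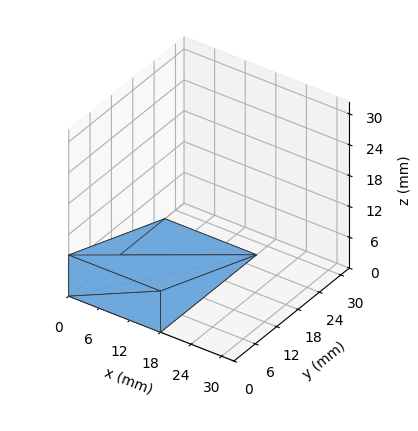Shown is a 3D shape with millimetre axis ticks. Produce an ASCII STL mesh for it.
Reading the render: the shape is a wedge (ramp): 18 × 27 mm base, rising to 8 mm along the y=0 edge and sloping linearly to z=0 at y=27 (dimensions read to the nearest mm from the axis ticks). For the STL, each face is triangulated and given an outward normal.

solid part
  facet normal 0.0000 0.0000 -1.0000
    outer loop
      vertex 18.0 27.0 0.0
      vertex 18.0 0.0 0.0
      vertex 0.0 0.0 0.0
    endloop
  endfacet
  facet normal 0.0000 0.0000 -1.0000
    outer loop
      vertex 0.0 27.0 0.0
      vertex 18.0 27.0 0.0
      vertex 0.0 0.0 0.0
    endloop
  endfacet
  facet normal 0.0000 -1.0000 0.0000
    outer loop
      vertex 0.0 0.0 0.0
      vertex 18.0 0.0 0.0
      vertex 18.0 0.0 8.0
    endloop
  endfacet
  facet normal 0.0000 -1.0000 0.0000
    outer loop
      vertex 0.0 0.0 0.0
      vertex 18.0 0.0 8.0
      vertex 0.0 0.0 8.0
    endloop
  endfacet
  facet normal 0.0000 0.2841 0.9588
    outer loop
      vertex 0.0 0.0 8.0
      vertex 18.0 0.0 8.0
      vertex 18.0 27.0 0.0
    endloop
  endfacet
  facet normal 0.0000 0.2841 0.9588
    outer loop
      vertex 0.0 0.0 8.0
      vertex 18.0 27.0 0.0
      vertex 0.0 27.0 0.0
    endloop
  endfacet
  facet normal -1.0000 0.0000 0.0000
    outer loop
      vertex 0.0 0.0 8.0
      vertex 0.0 27.0 0.0
      vertex 0.0 0.0 0.0
    endloop
  endfacet
  facet normal 1.0000 0.0000 0.0000
    outer loop
      vertex 18.0 0.0 0.0
      vertex 18.0 27.0 0.0
      vertex 18.0 0.0 8.0
    endloop
  endfacet
endsolid part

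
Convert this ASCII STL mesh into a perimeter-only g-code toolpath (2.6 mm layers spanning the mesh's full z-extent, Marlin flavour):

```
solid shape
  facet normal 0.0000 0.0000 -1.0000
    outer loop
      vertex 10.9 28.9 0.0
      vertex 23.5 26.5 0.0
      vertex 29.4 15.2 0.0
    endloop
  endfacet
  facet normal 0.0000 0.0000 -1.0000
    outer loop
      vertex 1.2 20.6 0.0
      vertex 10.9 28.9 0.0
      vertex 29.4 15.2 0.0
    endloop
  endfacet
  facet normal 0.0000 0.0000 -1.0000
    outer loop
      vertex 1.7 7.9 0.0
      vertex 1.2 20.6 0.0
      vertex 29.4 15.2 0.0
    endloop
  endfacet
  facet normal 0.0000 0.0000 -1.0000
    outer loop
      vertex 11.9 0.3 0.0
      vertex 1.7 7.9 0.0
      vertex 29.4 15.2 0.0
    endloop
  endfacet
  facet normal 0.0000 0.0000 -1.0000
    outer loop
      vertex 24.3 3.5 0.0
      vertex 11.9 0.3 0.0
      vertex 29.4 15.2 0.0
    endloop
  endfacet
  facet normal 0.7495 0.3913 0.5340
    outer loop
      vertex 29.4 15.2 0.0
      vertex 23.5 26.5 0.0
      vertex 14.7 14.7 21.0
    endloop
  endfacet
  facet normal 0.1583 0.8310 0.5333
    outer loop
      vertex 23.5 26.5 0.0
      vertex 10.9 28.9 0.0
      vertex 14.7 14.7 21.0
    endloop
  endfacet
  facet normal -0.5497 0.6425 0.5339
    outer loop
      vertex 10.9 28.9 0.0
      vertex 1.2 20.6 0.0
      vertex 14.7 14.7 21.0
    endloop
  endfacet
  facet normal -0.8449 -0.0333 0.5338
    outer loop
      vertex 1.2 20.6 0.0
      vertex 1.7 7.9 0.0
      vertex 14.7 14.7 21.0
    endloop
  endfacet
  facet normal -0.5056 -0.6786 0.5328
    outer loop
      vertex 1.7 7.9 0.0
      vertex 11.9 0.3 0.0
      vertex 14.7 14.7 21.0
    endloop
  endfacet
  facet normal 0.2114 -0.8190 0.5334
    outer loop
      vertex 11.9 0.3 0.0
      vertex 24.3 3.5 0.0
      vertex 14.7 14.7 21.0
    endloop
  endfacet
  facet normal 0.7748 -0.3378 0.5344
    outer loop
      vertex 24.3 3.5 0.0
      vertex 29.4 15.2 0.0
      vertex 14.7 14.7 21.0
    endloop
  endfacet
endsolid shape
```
; perimeter-only toolpath
G21 ; units = mm
G90 ; absolute positioning
G28 ; home
; layer 1
G0 Z2.6
G0 X27.6 Y15.1
G1 X22.4 Y25.0
G1 X11.4 Y27.1
G1 X2.9 Y19.9
G1 X3.3 Y8.8
G1 X12.2 Y2.1
G1 X23.1 Y4.9
G1 X27.6 Y15.1
; layer 2
G0 Z5.2
G0 X25.7 Y15.1
G1 X21.3 Y23.6
G1 X11.9 Y25.3
G1 X4.6 Y19.1
G1 X4.9 Y9.6
G1 X12.6 Y3.9
G1 X21.9 Y6.3
G1 X25.7 Y15.1
; layer 3
G0 Z7.9
G0 X23.9 Y15.0
G1 X20.2 Y22.1
G1 X12.3 Y23.6
G1 X6.3 Y18.4
G1 X6.6 Y10.4
G1 X12.9 Y5.7
G1 X20.7 Y7.7
G1 X23.9 Y15.0
; layer 4
G0 Z10.5
G0 X22.0 Y14.9
G1 X19.1 Y20.6
G1 X12.8 Y21.8
G1 X7.9 Y17.6
G1 X8.2 Y11.3
G1 X13.3 Y7.5
G1 X19.5 Y9.1
G1 X22.0 Y14.9
; layer 5
G0 Z13.1
G0 X20.2 Y14.9
G1 X18.0 Y19.1
G1 X13.3 Y20.0
G1 X9.6 Y16.9
G1 X9.8 Y12.2
G1 X13.7 Y9.3
G1 X18.3 Y10.5
G1 X20.2 Y14.9
; layer 6
G0 Z15.8
G0 X18.4 Y14.8
G1 X16.9 Y17.6
G1 X13.7 Y18.2
G1 X11.3 Y16.2
G1 X11.4 Y13.0
G1 X14.0 Y11.1
G1 X17.1 Y11.9
G1 X18.4 Y14.8
; layer 7
G0 Z18.4
G0 X16.5 Y14.8
G1 X15.8 Y16.2
G1 X14.2 Y16.5
G1 X13.0 Y15.4
G1 X13.1 Y13.8
G1 X14.3 Y12.9
G1 X15.9 Y13.3
G1 X16.5 Y14.8
M2 ; end

The solid is a regular 7-sided pyramid, base circumscribed radius ≈ 14.7 mm, apex at z ≈ 21 mm. Slicing at Δz = 2.6 mm — 8 equal slices spanning the solid's height, so layer i sits at z = i·h/8 — gives 7 non-empty perimeters. Each is a 7-segment closed polygon; G0 lifts to the layer z and rapids to the start vertex, then G1 traces the edges. The cross-section shrinks linearly with z (the slice at the apex is degenerate and omitted).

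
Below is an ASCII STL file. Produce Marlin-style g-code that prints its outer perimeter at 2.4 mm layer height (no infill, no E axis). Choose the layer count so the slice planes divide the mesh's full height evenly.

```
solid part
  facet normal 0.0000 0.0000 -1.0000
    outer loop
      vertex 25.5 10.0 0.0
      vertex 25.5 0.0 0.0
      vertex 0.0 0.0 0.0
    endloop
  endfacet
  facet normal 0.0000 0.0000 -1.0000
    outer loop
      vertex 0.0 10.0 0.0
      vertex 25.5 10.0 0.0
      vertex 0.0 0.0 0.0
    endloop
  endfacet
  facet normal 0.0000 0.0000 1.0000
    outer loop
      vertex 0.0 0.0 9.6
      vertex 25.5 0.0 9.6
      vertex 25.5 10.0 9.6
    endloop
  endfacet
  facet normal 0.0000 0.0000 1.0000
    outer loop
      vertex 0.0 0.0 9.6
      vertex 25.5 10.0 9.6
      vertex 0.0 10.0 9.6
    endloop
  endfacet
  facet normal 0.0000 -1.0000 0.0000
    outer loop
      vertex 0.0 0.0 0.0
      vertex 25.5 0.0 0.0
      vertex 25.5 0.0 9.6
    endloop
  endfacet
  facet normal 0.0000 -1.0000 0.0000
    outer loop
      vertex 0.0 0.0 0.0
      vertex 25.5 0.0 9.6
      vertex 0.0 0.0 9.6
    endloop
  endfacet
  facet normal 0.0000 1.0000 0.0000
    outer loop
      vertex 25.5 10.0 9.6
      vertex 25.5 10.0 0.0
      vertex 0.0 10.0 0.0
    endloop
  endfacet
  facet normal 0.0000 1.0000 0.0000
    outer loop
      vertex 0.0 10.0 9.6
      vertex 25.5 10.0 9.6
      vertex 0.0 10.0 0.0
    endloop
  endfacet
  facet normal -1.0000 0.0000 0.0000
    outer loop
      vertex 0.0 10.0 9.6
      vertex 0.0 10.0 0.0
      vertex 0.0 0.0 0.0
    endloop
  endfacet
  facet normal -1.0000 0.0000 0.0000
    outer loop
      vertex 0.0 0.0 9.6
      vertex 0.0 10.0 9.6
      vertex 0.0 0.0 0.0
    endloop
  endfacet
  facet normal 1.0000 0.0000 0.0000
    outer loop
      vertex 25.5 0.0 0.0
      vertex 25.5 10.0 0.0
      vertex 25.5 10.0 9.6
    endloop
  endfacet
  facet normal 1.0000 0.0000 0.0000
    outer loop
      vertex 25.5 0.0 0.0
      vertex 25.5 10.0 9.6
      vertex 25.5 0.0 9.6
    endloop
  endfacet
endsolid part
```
; perimeter-only toolpath
G21 ; units = mm
G90 ; absolute positioning
G28 ; home
; layer 1
G0 Z2.4
G0 X0.0 Y0.0
G1 X25.5 Y0.0
G1 X25.5 Y10.0
G1 X0.0 Y10.0
G1 X0.0 Y0.0
; layer 2
G0 Z4.8
G0 X0.0 Y0.0
G1 X25.5 Y0.0
G1 X25.5 Y10.0
G1 X0.0 Y10.0
G1 X0.0 Y0.0
; layer 3
G0 Z7.2
G0 X0.0 Y0.0
G1 X25.5 Y0.0
G1 X25.5 Y10.0
G1 X0.0 Y10.0
G1 X0.0 Y0.0
; layer 4
G0 Z9.6
G0 X0.0 Y0.0
G1 X25.5 Y0.0
G1 X25.5 Y10.0
G1 X0.0 Y10.0
G1 X0.0 Y0.0
M2 ; end

The solid is a rectangular box, roughly 25.5 × 10 mm footprint and 9.6 mm tall. Slicing at Δz = 2.4 mm — 4 equal slices spanning the solid's height, so layer i sits at z = i·h/4 — gives 4 non-empty perimeters. Each is a 4-segment closed polygon; G0 lifts to the layer z and rapids to the start vertex, then G1 traces the edges.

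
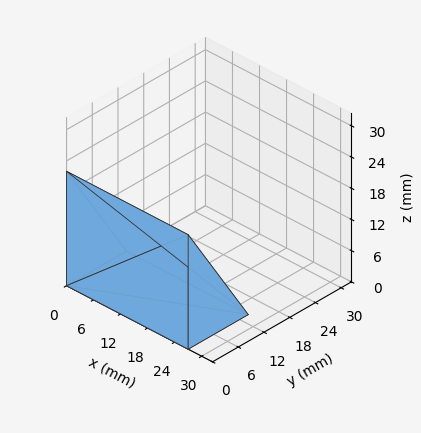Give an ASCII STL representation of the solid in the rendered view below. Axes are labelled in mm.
Reading the render: the shape is a wedge (ramp): 27 × 14 mm base, rising to 22 mm along the y=0 edge and sloping linearly to z=0 at y=14 (dimensions read to the nearest mm from the axis ticks). For the STL, each face is triangulated and given an outward normal.

solid part
  facet normal 0.0000 0.0000 -1.0000
    outer loop
      vertex 27.0 14.0 0.0
      vertex 27.0 0.0 0.0
      vertex 0.0 0.0 0.0
    endloop
  endfacet
  facet normal 0.0000 0.0000 -1.0000
    outer loop
      vertex 0.0 14.0 0.0
      vertex 27.0 14.0 0.0
      vertex 0.0 0.0 0.0
    endloop
  endfacet
  facet normal 0.0000 -1.0000 0.0000
    outer loop
      vertex 0.0 0.0 0.0
      vertex 27.0 0.0 0.0
      vertex 27.0 0.0 22.0
    endloop
  endfacet
  facet normal 0.0000 -1.0000 0.0000
    outer loop
      vertex 0.0 0.0 0.0
      vertex 27.0 0.0 22.0
      vertex 0.0 0.0 22.0
    endloop
  endfacet
  facet normal 0.0000 0.8437 0.5369
    outer loop
      vertex 0.0 0.0 22.0
      vertex 27.0 0.0 22.0
      vertex 27.0 14.0 0.0
    endloop
  endfacet
  facet normal 0.0000 0.8437 0.5369
    outer loop
      vertex 0.0 0.0 22.0
      vertex 27.0 14.0 0.0
      vertex 0.0 14.0 0.0
    endloop
  endfacet
  facet normal -1.0000 0.0000 0.0000
    outer loop
      vertex 0.0 0.0 22.0
      vertex 0.0 14.0 0.0
      vertex 0.0 0.0 0.0
    endloop
  endfacet
  facet normal 1.0000 0.0000 0.0000
    outer loop
      vertex 27.0 0.0 0.0
      vertex 27.0 14.0 0.0
      vertex 27.0 0.0 22.0
    endloop
  endfacet
endsolid part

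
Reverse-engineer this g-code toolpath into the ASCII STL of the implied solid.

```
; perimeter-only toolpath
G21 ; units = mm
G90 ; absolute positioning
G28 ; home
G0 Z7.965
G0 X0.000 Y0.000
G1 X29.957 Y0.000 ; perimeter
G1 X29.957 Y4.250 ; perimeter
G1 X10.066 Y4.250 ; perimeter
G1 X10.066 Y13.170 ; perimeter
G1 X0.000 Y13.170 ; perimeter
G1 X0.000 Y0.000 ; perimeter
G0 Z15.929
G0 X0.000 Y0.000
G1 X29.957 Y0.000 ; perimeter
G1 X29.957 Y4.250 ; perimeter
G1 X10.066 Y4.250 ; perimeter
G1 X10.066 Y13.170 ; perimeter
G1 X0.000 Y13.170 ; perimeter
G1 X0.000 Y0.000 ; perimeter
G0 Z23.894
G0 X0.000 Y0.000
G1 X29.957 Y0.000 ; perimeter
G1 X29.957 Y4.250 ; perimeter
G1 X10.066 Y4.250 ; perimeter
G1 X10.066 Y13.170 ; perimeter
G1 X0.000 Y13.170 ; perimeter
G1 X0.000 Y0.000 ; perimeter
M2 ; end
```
solid part
  facet normal 0.0000 0.0000 -1.0000
    outer loop
      vertex 29.957 4.250 0.000
      vertex 29.957 0.000 0.000
      vertex 0.000 0.000 0.000
    endloop
  endfacet
  facet normal 0.0000 0.0000 -1.0000
    outer loop
      vertex 10.066 4.250 0.000
      vertex 29.957 4.250 0.000
      vertex 0.000 0.000 0.000
    endloop
  endfacet
  facet normal 0.0000 0.0000 -1.0000
    outer loop
      vertex 10.066 13.170 0.000
      vertex 10.066 4.250 0.000
      vertex 0.000 0.000 0.000
    endloop
  endfacet
  facet normal 0.0000 0.0000 -1.0000
    outer loop
      vertex 0.000 13.170 0.000
      vertex 10.066 13.170 0.000
      vertex 0.000 0.000 0.000
    endloop
  endfacet
  facet normal 0.0000 0.0000 1.0000
    outer loop
      vertex 0.000 0.000 23.894
      vertex 29.957 0.000 23.894
      vertex 29.957 4.250 23.894
    endloop
  endfacet
  facet normal 0.0000 0.0000 1.0000
    outer loop
      vertex 0.000 0.000 23.894
      vertex 29.957 4.250 23.894
      vertex 10.066 4.250 23.894
    endloop
  endfacet
  facet normal 0.0000 0.0000 1.0000
    outer loop
      vertex 0.000 0.000 23.894
      vertex 10.066 4.250 23.894
      vertex 10.066 13.170 23.894
    endloop
  endfacet
  facet normal 0.0000 0.0000 1.0000
    outer loop
      vertex 0.000 0.000 23.894
      vertex 10.066 13.170 23.894
      vertex 0.000 13.170 23.894
    endloop
  endfacet
  facet normal 0.0000 -1.0000 0.0000
    outer loop
      vertex 0.000 0.000 0.000
      vertex 29.957 0.000 0.000
      vertex 29.957 0.000 23.894
    endloop
  endfacet
  facet normal 0.0000 -1.0000 0.0000
    outer loop
      vertex 0.000 0.000 0.000
      vertex 29.957 0.000 23.894
      vertex 0.000 0.000 23.894
    endloop
  endfacet
  facet normal 1.0000 0.0000 0.0000
    outer loop
      vertex 29.957 0.000 0.000
      vertex 29.957 4.250 0.000
      vertex 29.957 4.250 23.894
    endloop
  endfacet
  facet normal 1.0000 0.0000 0.0000
    outer loop
      vertex 29.957 0.000 0.000
      vertex 29.957 4.250 23.894
      vertex 29.957 0.000 23.894
    endloop
  endfacet
  facet normal 0.0000 1.0000 0.0000
    outer loop
      vertex 29.957 4.250 0.000
      vertex 10.066 4.250 0.000
      vertex 10.066 4.250 23.894
    endloop
  endfacet
  facet normal 0.0000 1.0000 0.0000
    outer loop
      vertex 29.957 4.250 0.000
      vertex 10.066 4.250 23.894
      vertex 29.957 4.250 23.894
    endloop
  endfacet
  facet normal 1.0000 0.0000 0.0000
    outer loop
      vertex 10.066 4.250 0.000
      vertex 10.066 13.170 0.000
      vertex 10.066 13.170 23.894
    endloop
  endfacet
  facet normal 1.0000 0.0000 0.0000
    outer loop
      vertex 10.066 4.250 0.000
      vertex 10.066 13.170 23.894
      vertex 10.066 4.250 23.894
    endloop
  endfacet
  facet normal 0.0000 1.0000 0.0000
    outer loop
      vertex 10.066 13.170 0.000
      vertex 0.000 13.170 0.000
      vertex 0.000 13.170 23.894
    endloop
  endfacet
  facet normal 0.0000 1.0000 0.0000
    outer loop
      vertex 10.066 13.170 0.000
      vertex 0.000 13.170 23.894
      vertex 10.066 13.170 23.894
    endloop
  endfacet
  facet normal -1.0000 0.0000 0.0000
    outer loop
      vertex 0.000 13.170 0.000
      vertex 0.000 0.000 0.000
      vertex 0.000 0.000 23.894
    endloop
  endfacet
  facet normal -1.0000 0.0000 0.0000
    outer loop
      vertex 0.000 13.170 0.000
      vertex 0.000 0.000 23.894
      vertex 0.000 13.170 23.894
    endloop
  endfacet
endsolid part

The G0 Z moves step by Δz≈7.965 mm. Every layer's G1 loop is the same polygon, so the solid is a straight extrusion of it from z=0 to z≈23.9. Closing with flat bottom and top caps and triangulating gives 20 facets — an L-shaped prism: outer 30 × 13.2 mm, arm thicknesses ≈ 4.25 mm (horizontal) and 10.1 mm (vertical), extruded 23.9 mm in z.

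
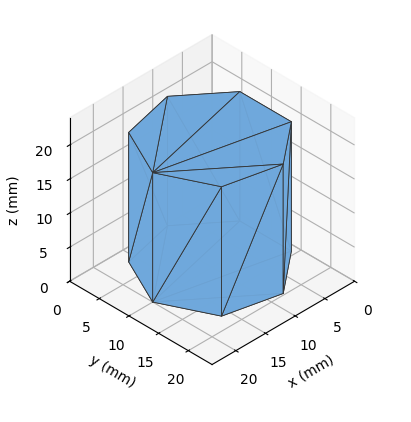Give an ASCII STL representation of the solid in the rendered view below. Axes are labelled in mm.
Reading the render: the shape is a regular 7-sided prism (a cylinder approximated with 7 flat sides), circumscribed radius ≈ 10 mm, height ≈ 19 mm (dimensions read to the nearest mm from the axis ticks). For the STL, each face is triangulated and given an outward normal.

solid part
  facet normal 0.0000 0.0000 -1.0000
    outer loop
      vertex 7.77 19.75 0.00
      vertex 16.23 17.82 0.00
      vertex 20.00 10.00 0.00
    endloop
  endfacet
  facet normal 0.0000 0.0000 -1.0000
    outer loop
      vertex 0.99 14.34 0.00
      vertex 7.77 19.75 0.00
      vertex 20.00 10.00 0.00
    endloop
  endfacet
  facet normal 0.0000 0.0000 -1.0000
    outer loop
      vertex 0.99 5.66 0.00
      vertex 0.99 14.34 0.00
      vertex 20.00 10.00 0.00
    endloop
  endfacet
  facet normal 0.0000 0.0000 -1.0000
    outer loop
      vertex 7.77 0.25 0.00
      vertex 0.99 5.66 0.00
      vertex 20.00 10.00 0.00
    endloop
  endfacet
  facet normal 0.0000 0.0000 -1.0000
    outer loop
      vertex 16.23 2.18 0.00
      vertex 7.77 0.25 0.00
      vertex 20.00 10.00 0.00
    endloop
  endfacet
  facet normal 0.0000 0.0000 1.0000
    outer loop
      vertex 20.00 10.00 19.00
      vertex 16.23 17.82 19.00
      vertex 7.77 19.75 19.00
    endloop
  endfacet
  facet normal 0.0000 0.0000 1.0000
    outer loop
      vertex 20.00 10.00 19.00
      vertex 7.77 19.75 19.00
      vertex 0.99 14.34 19.00
    endloop
  endfacet
  facet normal 0.0000 0.0000 1.0000
    outer loop
      vertex 20.00 10.00 19.00
      vertex 0.99 14.34 19.00
      vertex 0.99 5.66 19.00
    endloop
  endfacet
  facet normal 0.0000 0.0000 1.0000
    outer loop
      vertex 20.00 10.00 19.00
      vertex 0.99 5.66 19.00
      vertex 7.77 0.25 19.00
    endloop
  endfacet
  facet normal 0.0000 0.0000 1.0000
    outer loop
      vertex 20.00 10.00 19.00
      vertex 7.77 0.25 19.00
      vertex 16.23 2.18 19.00
    endloop
  endfacet
  facet normal 0.9008 0.4343 0.0000
    outer loop
      vertex 20.00 10.00 0.00
      vertex 16.23 17.82 0.00
      vertex 16.23 17.82 19.00
    endloop
  endfacet
  facet normal 0.9008 0.4343 0.0000
    outer loop
      vertex 20.00 10.00 0.00
      vertex 16.23 17.82 19.00
      vertex 20.00 10.00 19.00
    endloop
  endfacet
  facet normal 0.2224 0.9750 0.0000
    outer loop
      vertex 16.23 17.82 0.00
      vertex 7.77 19.75 0.00
      vertex 7.77 19.75 19.00
    endloop
  endfacet
  facet normal 0.2224 0.9750 0.0000
    outer loop
      vertex 16.23 17.82 0.00
      vertex 7.77 19.75 19.00
      vertex 16.23 17.82 19.00
    endloop
  endfacet
  facet normal -0.6237 0.7817 0.0000
    outer loop
      vertex 7.77 19.75 0.00
      vertex 0.99 14.34 0.00
      vertex 0.99 14.34 19.00
    endloop
  endfacet
  facet normal -0.6237 0.7817 0.0000
    outer loop
      vertex 7.77 19.75 0.00
      vertex 0.99 14.34 19.00
      vertex 7.77 19.75 19.00
    endloop
  endfacet
  facet normal -1.0000 0.0000 0.0000
    outer loop
      vertex 0.99 14.34 0.00
      vertex 0.99 5.66 0.00
      vertex 0.99 5.66 19.00
    endloop
  endfacet
  facet normal -1.0000 0.0000 0.0000
    outer loop
      vertex 0.99 14.34 0.00
      vertex 0.99 5.66 19.00
      vertex 0.99 14.34 19.00
    endloop
  endfacet
  facet normal -0.6237 -0.7817 0.0000
    outer loop
      vertex 0.99 5.66 0.00
      vertex 7.77 0.25 0.00
      vertex 7.77 0.25 19.00
    endloop
  endfacet
  facet normal -0.6237 -0.7817 0.0000
    outer loop
      vertex 0.99 5.66 0.00
      vertex 7.77 0.25 19.00
      vertex 0.99 5.66 19.00
    endloop
  endfacet
  facet normal 0.2224 -0.9750 0.0000
    outer loop
      vertex 7.77 0.25 0.00
      vertex 16.23 2.18 0.00
      vertex 16.23 2.18 19.00
    endloop
  endfacet
  facet normal 0.2224 -0.9750 0.0000
    outer loop
      vertex 7.77 0.25 0.00
      vertex 16.23 2.18 19.00
      vertex 7.77 0.25 19.00
    endloop
  endfacet
  facet normal 0.9008 -0.4343 0.0000
    outer loop
      vertex 16.23 2.18 0.00
      vertex 20.00 10.00 0.00
      vertex 20.00 10.00 19.00
    endloop
  endfacet
  facet normal 0.9008 -0.4343 0.0000
    outer loop
      vertex 16.23 2.18 0.00
      vertex 20.00 10.00 19.00
      vertex 16.23 2.18 19.00
    endloop
  endfacet
endsolid part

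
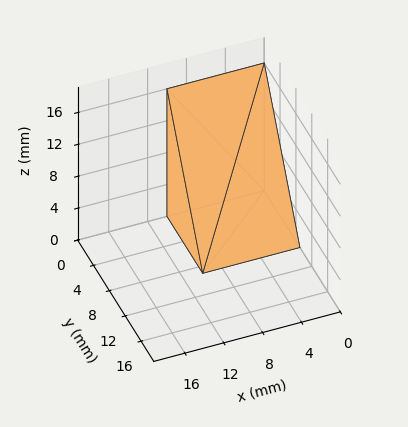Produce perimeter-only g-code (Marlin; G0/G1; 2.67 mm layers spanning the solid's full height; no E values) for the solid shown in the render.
Reading the render: the shape is a wedge (ramp): 10 × 9 mm base, rising to 16 mm along the y=0 edge and sloping linearly to z=0 at y=9 (dimensions read to the nearest mm from the axis ticks). For the g-code, the solid's height is divided into equal slices at the stated Δz and each level perimeter traced with G1 moves after a G0 lift.

; perimeter-only toolpath
G21 ; units = mm
G90 ; absolute positioning
G28 ; home
; layer 1
G0 Z2.67
G0 X0.00 Y0.00
G1 X10.00 Y0.00
G1 X10.00 Y7.50
G1 X0.00 Y7.50
G1 X0.00 Y0.00
; layer 2
G0 Z5.33
G0 X0.00 Y0.00
G1 X10.00 Y0.00
G1 X10.00 Y6.00
G1 X0.00 Y6.00
G1 X0.00 Y0.00
; layer 3
G0 Z8.00
G0 X0.00 Y0.00
G1 X10.00 Y0.00
G1 X10.00 Y4.50
G1 X0.00 Y4.50
G1 X0.00 Y0.00
; layer 4
G0 Z10.67
G0 X0.00 Y0.00
G1 X10.00 Y0.00
G1 X10.00 Y3.00
G1 X0.00 Y3.00
G1 X0.00 Y0.00
; layer 5
G0 Z13.33
G0 X0.00 Y0.00
G1 X10.00 Y0.00
G1 X10.00 Y1.50
G1 X0.00 Y1.50
G1 X0.00 Y0.00
M2 ; end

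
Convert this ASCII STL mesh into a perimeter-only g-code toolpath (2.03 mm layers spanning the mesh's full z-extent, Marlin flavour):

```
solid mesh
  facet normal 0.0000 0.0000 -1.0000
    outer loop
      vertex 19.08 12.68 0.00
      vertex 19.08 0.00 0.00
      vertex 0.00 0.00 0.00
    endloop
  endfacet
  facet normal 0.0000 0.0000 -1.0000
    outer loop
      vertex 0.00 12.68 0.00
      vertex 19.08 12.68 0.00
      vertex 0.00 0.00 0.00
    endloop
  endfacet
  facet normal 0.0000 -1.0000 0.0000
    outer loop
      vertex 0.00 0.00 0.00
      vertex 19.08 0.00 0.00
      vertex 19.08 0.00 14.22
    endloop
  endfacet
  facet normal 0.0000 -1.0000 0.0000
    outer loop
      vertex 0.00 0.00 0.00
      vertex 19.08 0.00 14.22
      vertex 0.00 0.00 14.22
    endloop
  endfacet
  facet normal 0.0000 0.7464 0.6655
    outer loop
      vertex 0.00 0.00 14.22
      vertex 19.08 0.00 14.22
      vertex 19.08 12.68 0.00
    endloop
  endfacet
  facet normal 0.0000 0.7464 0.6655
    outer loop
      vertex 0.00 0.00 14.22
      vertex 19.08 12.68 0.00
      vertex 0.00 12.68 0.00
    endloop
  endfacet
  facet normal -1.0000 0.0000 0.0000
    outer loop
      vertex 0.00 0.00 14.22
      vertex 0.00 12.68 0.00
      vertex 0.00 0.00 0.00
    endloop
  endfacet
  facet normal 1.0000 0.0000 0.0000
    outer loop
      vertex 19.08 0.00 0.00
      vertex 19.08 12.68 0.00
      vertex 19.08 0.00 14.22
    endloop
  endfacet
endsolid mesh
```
; perimeter-only toolpath
G21 ; units = mm
G90 ; absolute positioning
G28 ; home
; layer 1
G0 Z2.03
G0 X0.00 Y0.00
G1 X19.08 Y0.00
G1 X19.08 Y10.87
G1 X0.00 Y10.87
G1 X0.00 Y0.00
; layer 2
G0 Z4.06
G0 X0.00 Y0.00
G1 X19.08 Y0.00
G1 X19.08 Y9.06
G1 X0.00 Y9.06
G1 X0.00 Y0.00
; layer 3
G0 Z6.09
G0 X0.00 Y0.00
G1 X19.08 Y0.00
G1 X19.08 Y7.25
G1 X0.00 Y7.25
G1 X0.00 Y0.00
; layer 4
G0 Z8.13
G0 X0.00 Y0.00
G1 X19.08 Y0.00
G1 X19.08 Y5.43
G1 X0.00 Y5.43
G1 X0.00 Y0.00
; layer 5
G0 Z10.16
G0 X0.00 Y0.00
G1 X19.08 Y0.00
G1 X19.08 Y3.62
G1 X0.00 Y3.62
G1 X0.00 Y0.00
; layer 6
G0 Z12.19
G0 X0.00 Y0.00
G1 X19.08 Y0.00
G1 X19.08 Y1.81
G1 X0.00 Y1.81
G1 X0.00 Y0.00
M2 ; end

The solid is a wedge (ramp): 19.1 × 12.7 mm base, rising to 14.2 mm along the y=0 edge and sloping linearly to z=0 at y=12.7. Slicing at Δz = 2.03 mm — 7 equal slices spanning the solid's height, so layer i sits at z = i·h/7 — gives 6 non-empty perimeters. Each is a 4-segment closed polygon; G0 lifts to the layer z and rapids to the start vertex, then G1 traces the edges. The cross-section shrinks linearly with z (the slice at the apex is degenerate and omitted).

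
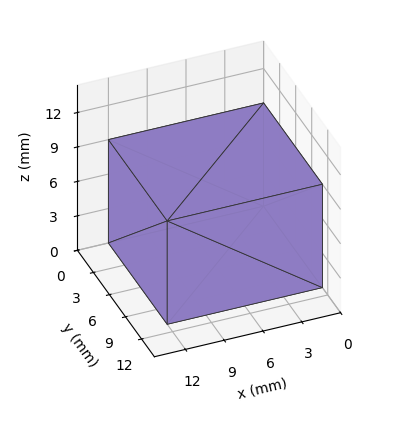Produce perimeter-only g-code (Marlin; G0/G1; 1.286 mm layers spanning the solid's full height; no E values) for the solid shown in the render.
Reading the render: the shape is a rectangular box, roughly 12 × 11 mm footprint and 9 mm tall (dimensions read to the nearest mm from the axis ticks). For the g-code, the solid's height is divided into equal slices at the stated Δz and each level perimeter traced with G1 moves after a G0 lift.

; perimeter-only toolpath
G21 ; units = mm
G90 ; absolute positioning
G28 ; home
; layer 1
G0 Z1.286
G0 X0.000 Y0.000
G1 X12.000 Y0.000
G1 X12.000 Y11.000
G1 X0.000 Y11.000
G1 X0.000 Y0.000
; layer 2
G0 Z2.571
G0 X0.000 Y0.000
G1 X12.000 Y0.000
G1 X12.000 Y11.000
G1 X0.000 Y11.000
G1 X0.000 Y0.000
; layer 3
G0 Z3.857
G0 X0.000 Y0.000
G1 X12.000 Y0.000
G1 X12.000 Y11.000
G1 X0.000 Y11.000
G1 X0.000 Y0.000
; layer 4
G0 Z5.143
G0 X0.000 Y0.000
G1 X12.000 Y0.000
G1 X12.000 Y11.000
G1 X0.000 Y11.000
G1 X0.000 Y0.000
; layer 5
G0 Z6.429
G0 X0.000 Y0.000
G1 X12.000 Y0.000
G1 X12.000 Y11.000
G1 X0.000 Y11.000
G1 X0.000 Y0.000
; layer 6
G0 Z7.714
G0 X0.000 Y0.000
G1 X12.000 Y0.000
G1 X12.000 Y11.000
G1 X0.000 Y11.000
G1 X0.000 Y0.000
; layer 7
G0 Z9.000
G0 X0.000 Y0.000
G1 X12.000 Y0.000
G1 X12.000 Y11.000
G1 X0.000 Y11.000
G1 X0.000 Y0.000
M2 ; end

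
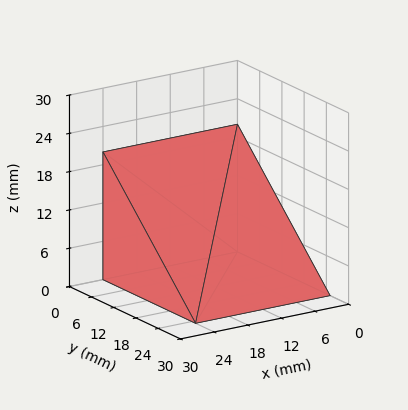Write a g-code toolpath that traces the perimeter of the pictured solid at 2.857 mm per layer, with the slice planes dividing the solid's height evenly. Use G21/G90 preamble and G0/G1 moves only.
Reading the render: the shape is a wedge (ramp): 24 × 25 mm base, rising to 20 mm along the y=0 edge and sloping linearly to z=0 at y=25 (dimensions read to the nearest mm from the axis ticks). For the g-code, the solid's height is divided into equal slices at the stated Δz and each level perimeter traced with G1 moves after a G0 lift.

; perimeter-only toolpath
G21 ; units = mm
G90 ; absolute positioning
G28 ; home
; layer 1
G0 Z2.857
G0 X0.000 Y0.000
G1 X24.000 Y0.000
G1 X24.000 Y21.429
G1 X0.000 Y21.429
G1 X0.000 Y0.000
; layer 2
G0 Z5.714
G0 X0.000 Y0.000
G1 X24.000 Y0.000
G1 X24.000 Y17.857
G1 X0.000 Y17.857
G1 X0.000 Y0.000
; layer 3
G0 Z8.571
G0 X0.000 Y0.000
G1 X24.000 Y0.000
G1 X24.000 Y14.286
G1 X0.000 Y14.286
G1 X0.000 Y0.000
; layer 4
G0 Z11.429
G0 X0.000 Y0.000
G1 X24.000 Y0.000
G1 X24.000 Y10.714
G1 X0.000 Y10.714
G1 X0.000 Y0.000
; layer 5
G0 Z14.286
G0 X0.000 Y0.000
G1 X24.000 Y0.000
G1 X24.000 Y7.143
G1 X0.000 Y7.143
G1 X0.000 Y0.000
; layer 6
G0 Z17.143
G0 X0.000 Y0.000
G1 X24.000 Y0.000
G1 X24.000 Y3.571
G1 X0.000 Y3.571
G1 X0.000 Y0.000
M2 ; end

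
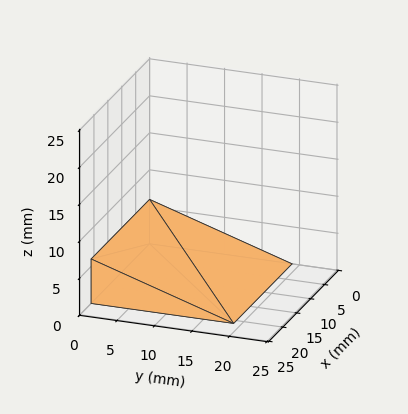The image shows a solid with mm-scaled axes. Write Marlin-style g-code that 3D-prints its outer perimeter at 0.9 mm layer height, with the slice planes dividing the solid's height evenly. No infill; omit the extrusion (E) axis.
Reading the render: the shape is a wedge (ramp): 21 × 19 mm base, rising to 6 mm along the y=0 edge and sloping linearly to z=0 at y=19 (dimensions read to the nearest mm from the axis ticks). For the g-code, the solid's height is divided into equal slices at the stated Δz and each level perimeter traced with G1 moves after a G0 lift.

; perimeter-only toolpath
G21 ; units = mm
G90 ; absolute positioning
G28 ; home
; layer 1
G0 Z0.9
G0 X0.0 Y0.0
G1 X21.0 Y0.0
G1 X21.0 Y16.3
G1 X0.0 Y16.3
G1 X0.0 Y0.0
; layer 2
G0 Z1.7
G0 X0.0 Y0.0
G1 X21.0 Y0.0
G1 X21.0 Y13.6
G1 X0.0 Y13.6
G1 X0.0 Y0.0
; layer 3
G0 Z2.6
G0 X0.0 Y0.0
G1 X21.0 Y0.0
G1 X21.0 Y10.9
G1 X0.0 Y10.9
G1 X0.0 Y0.0
; layer 4
G0 Z3.4
G0 X0.0 Y0.0
G1 X21.0 Y0.0
G1 X21.0 Y8.1
G1 X0.0 Y8.1
G1 X0.0 Y0.0
; layer 5
G0 Z4.3
G0 X0.0 Y0.0
G1 X21.0 Y0.0
G1 X21.0 Y5.4
G1 X0.0 Y5.4
G1 X0.0 Y0.0
; layer 6
G0 Z5.1
G0 X0.0 Y0.0
G1 X21.0 Y0.0
G1 X21.0 Y2.7
G1 X0.0 Y2.7
G1 X0.0 Y0.0
M2 ; end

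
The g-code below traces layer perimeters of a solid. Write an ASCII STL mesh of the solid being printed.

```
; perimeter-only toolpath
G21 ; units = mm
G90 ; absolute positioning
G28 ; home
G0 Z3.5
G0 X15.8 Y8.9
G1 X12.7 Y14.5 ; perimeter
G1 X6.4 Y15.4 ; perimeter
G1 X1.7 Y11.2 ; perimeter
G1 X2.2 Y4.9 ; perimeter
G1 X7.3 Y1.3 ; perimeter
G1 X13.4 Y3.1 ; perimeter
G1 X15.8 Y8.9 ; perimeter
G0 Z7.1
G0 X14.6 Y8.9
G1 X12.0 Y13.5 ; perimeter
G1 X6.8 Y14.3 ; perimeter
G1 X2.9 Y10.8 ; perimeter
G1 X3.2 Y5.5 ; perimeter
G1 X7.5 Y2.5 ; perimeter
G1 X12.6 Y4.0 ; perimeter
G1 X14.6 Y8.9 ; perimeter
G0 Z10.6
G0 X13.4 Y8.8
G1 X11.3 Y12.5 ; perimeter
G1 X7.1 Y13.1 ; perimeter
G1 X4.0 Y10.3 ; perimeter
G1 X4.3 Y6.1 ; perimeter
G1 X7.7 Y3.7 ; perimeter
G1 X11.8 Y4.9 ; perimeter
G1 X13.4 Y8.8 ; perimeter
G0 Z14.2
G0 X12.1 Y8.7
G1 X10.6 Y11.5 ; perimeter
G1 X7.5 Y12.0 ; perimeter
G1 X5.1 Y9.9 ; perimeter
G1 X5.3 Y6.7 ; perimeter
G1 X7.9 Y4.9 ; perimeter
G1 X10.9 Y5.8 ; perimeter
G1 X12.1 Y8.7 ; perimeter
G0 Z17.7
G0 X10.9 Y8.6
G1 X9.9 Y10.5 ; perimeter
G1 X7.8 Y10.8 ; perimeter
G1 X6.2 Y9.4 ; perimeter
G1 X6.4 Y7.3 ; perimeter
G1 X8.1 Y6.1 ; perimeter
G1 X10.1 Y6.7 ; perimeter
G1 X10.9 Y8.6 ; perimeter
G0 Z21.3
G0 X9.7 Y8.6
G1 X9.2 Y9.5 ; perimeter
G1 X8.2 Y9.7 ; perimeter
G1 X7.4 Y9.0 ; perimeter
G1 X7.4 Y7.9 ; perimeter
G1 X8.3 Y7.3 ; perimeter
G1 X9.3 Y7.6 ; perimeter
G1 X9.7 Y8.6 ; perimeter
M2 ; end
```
solid part
  facet normal 0.0000 0.0000 -1.0000
    outer loop
      vertex 6.1 16.6 0.0
      vertex 13.4 15.5 0.0
      vertex 17.0 9.0 0.0
    endloop
  endfacet
  facet normal 0.0000 0.0000 -1.0000
    outer loop
      vertex 0.6 11.7 0.0
      vertex 6.1 16.6 0.0
      vertex 17.0 9.0 0.0
    endloop
  endfacet
  facet normal 0.0000 0.0000 -1.0000
    outer loop
      vertex 1.1 4.3 0.0
      vertex 0.6 11.7 0.0
      vertex 17.0 9.0 0.0
    endloop
  endfacet
  facet normal 0.0000 0.0000 -1.0000
    outer loop
      vertex 7.1 0.1 0.0
      vertex 1.1 4.3 0.0
      vertex 17.0 9.0 0.0
    endloop
  endfacet
  facet normal 0.0000 0.0000 -1.0000
    outer loop
      vertex 14.2 2.2 0.0
      vertex 7.1 0.1 0.0
      vertex 17.0 9.0 0.0
    endloop
  endfacet
  facet normal 0.8357 0.4628 0.2957
    outer loop
      vertex 17.0 9.0 0.0
      vertex 13.4 15.5 0.0
      vertex 8.5 8.5 24.8
    endloop
  endfacet
  facet normal 0.1424 0.9449 0.2948
    outer loop
      vertex 13.4 15.5 0.0
      vertex 6.1 16.6 0.0
      vertex 8.5 8.5 24.8
    endloop
  endfacet
  facet normal -0.6357 0.7135 0.2946
    outer loop
      vertex 6.1 16.6 0.0
      vertex 0.6 11.7 0.0
      vertex 8.5 8.5 24.8
    endloop
  endfacet
  facet normal -0.9532 -0.0644 0.2953
    outer loop
      vertex 0.6 11.7 0.0
      vertex 1.1 4.3 0.0
      vertex 8.5 8.5 24.8
    endloop
  endfacet
  facet normal -0.5478 -0.7825 0.2960
    outer loop
      vertex 1.1 4.3 0.0
      vertex 7.1 0.1 0.0
      vertex 8.5 8.5 24.8
    endloop
  endfacet
  facet normal 0.2710 -0.9162 0.2950
    outer loop
      vertex 7.1 0.1 0.0
      vertex 14.2 2.2 0.0
      vertex 8.5 8.5 24.8
    endloop
  endfacet
  facet normal 0.8834 -0.3638 0.2954
    outer loop
      vertex 14.2 2.2 0.0
      vertex 17.0 9.0 0.0
      vertex 8.5 8.5 24.8
    endloop
  endfacet
endsolid part

The G0 Z moves step by Δz≈3.5 mm. The G1 loops shrink linearly with z, so the solid tapers from its base footprint up to z≈24.8. Closing with a flat bottom cap and the tapered top and triangulating gives 12 facets — a regular 7-sided pyramid, base circumscribed radius ≈ 8.5 mm, apex at z ≈ 24.8 mm.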